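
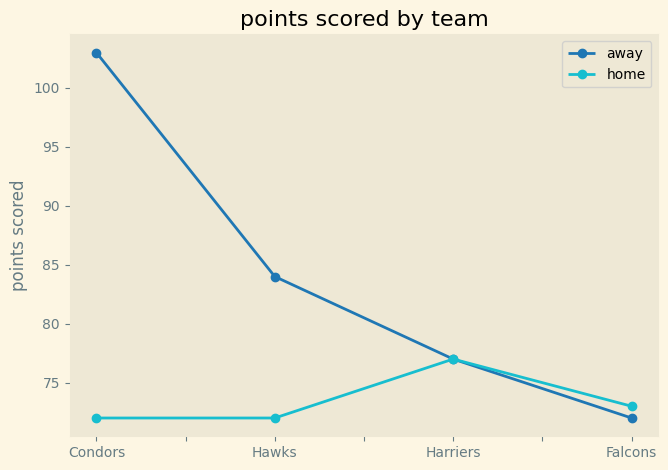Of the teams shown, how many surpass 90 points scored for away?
Above 90: Condors.

1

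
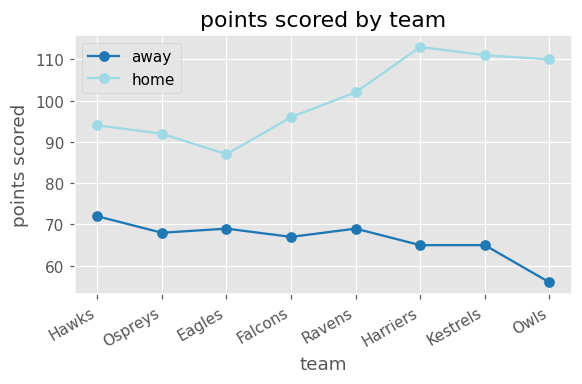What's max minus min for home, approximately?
Max Harriers ≈ 115, min Eagles ≈ 85; range ≈ 30.

≈ 30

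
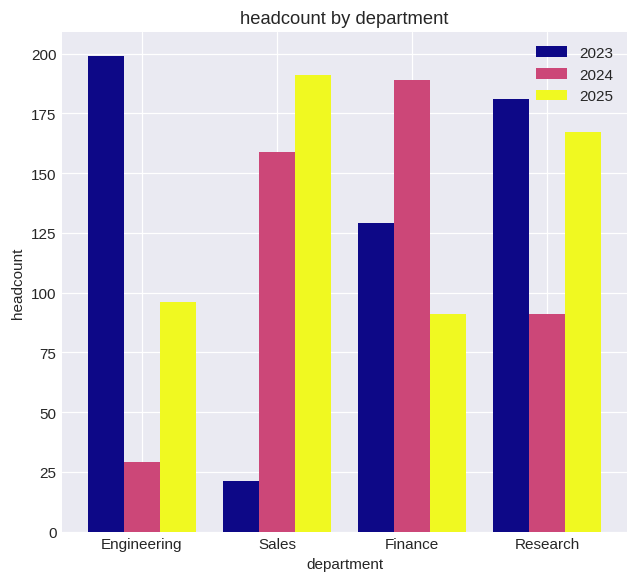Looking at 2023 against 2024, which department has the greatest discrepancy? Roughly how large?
Engineering: 2023 ≈ 200, 2024 ≈ 20 → gap ≈ 180. Next-largest (Sales) is only ≈ 140.

Engineering, ≈ 180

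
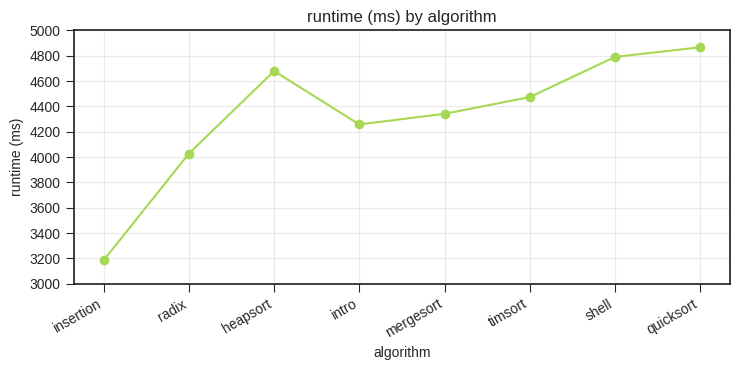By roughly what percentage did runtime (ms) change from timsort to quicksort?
timsort ≈ 4400, quicksort ≈ 4800; (4800 − 4400) / 4400 ≈ +9.1%.

≈ +9.1%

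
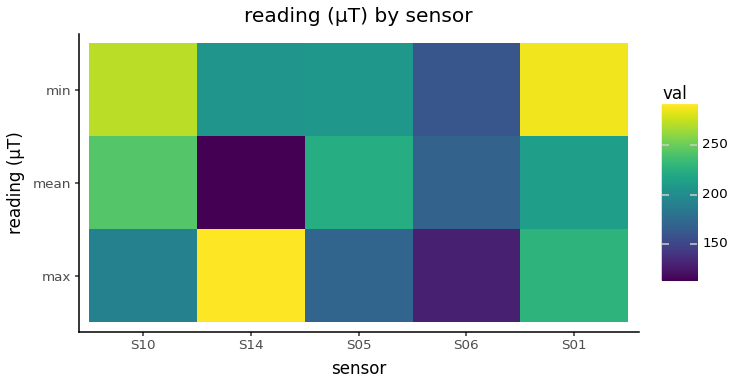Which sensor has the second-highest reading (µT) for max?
S01

Top 3 for max: S14 ≈ 300, S01 ≈ 220, S10 ≈ 200.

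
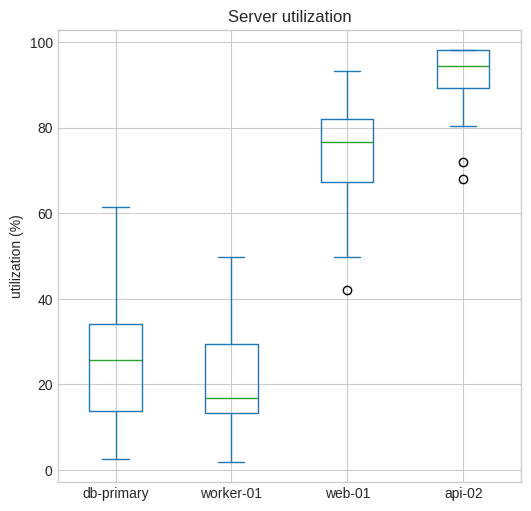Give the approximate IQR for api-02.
Q3 ≈ 100, Q1 ≈ 90; IQR ≈ 10.

≈ 10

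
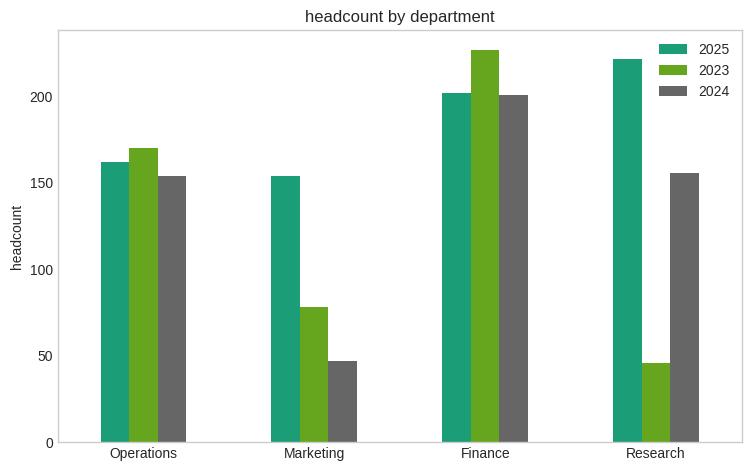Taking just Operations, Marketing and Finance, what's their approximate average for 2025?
(160 + 160 + 200) / 3 ≈ 173.

≈ 173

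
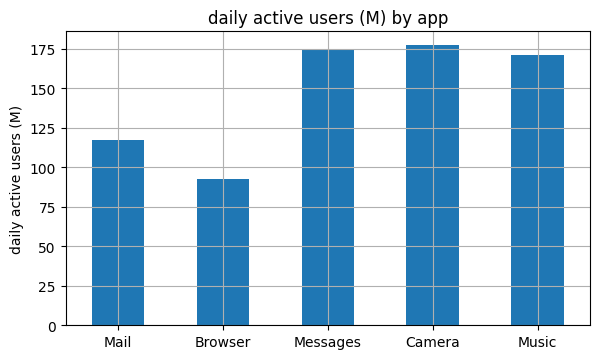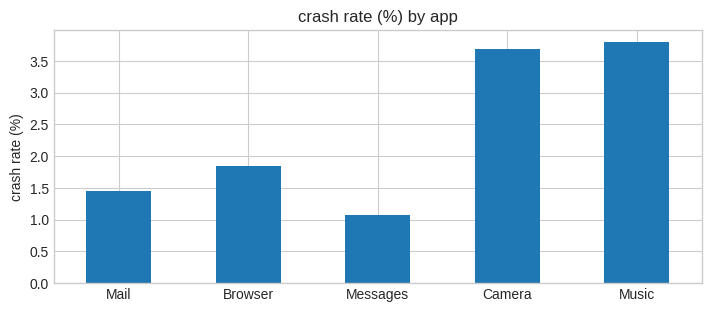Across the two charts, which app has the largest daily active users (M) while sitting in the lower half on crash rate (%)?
Chart 2 median crash rate (%) ≈ 2; below-median apps: Mail, Messages. Among those, Messages has the highest daily active users (M) (≈ 180).

Messages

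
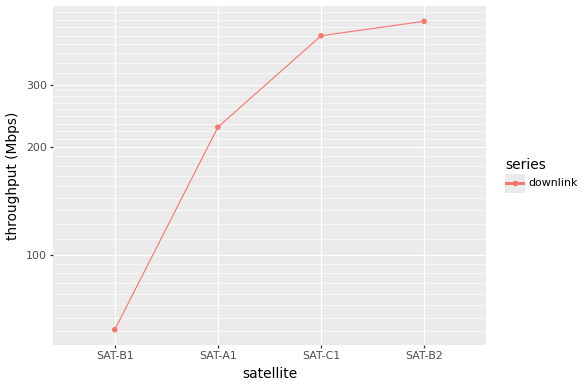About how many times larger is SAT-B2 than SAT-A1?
SAT-B2 ≈ 450, SAT-A1 ≈ 250; 450/250 ≈ 1.8.

≈ 1.8×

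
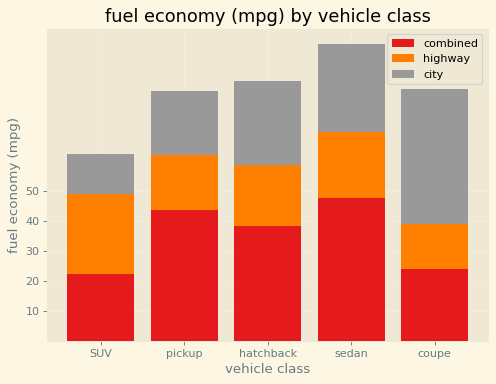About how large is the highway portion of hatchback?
≈ 20

highway top ≈ 60, bottom ≈ 40; segment ≈ 20.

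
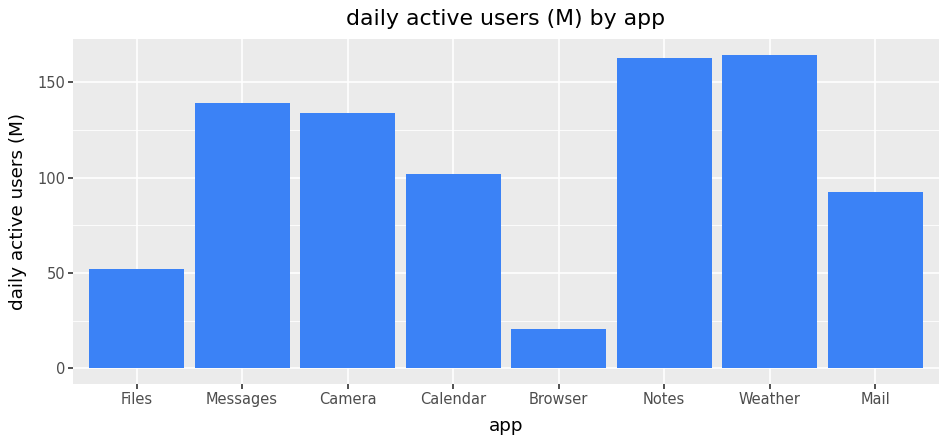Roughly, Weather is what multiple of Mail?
Weather ≈ 160, Mail ≈ 100; 160/100 ≈ 1.6.

≈ 1.6×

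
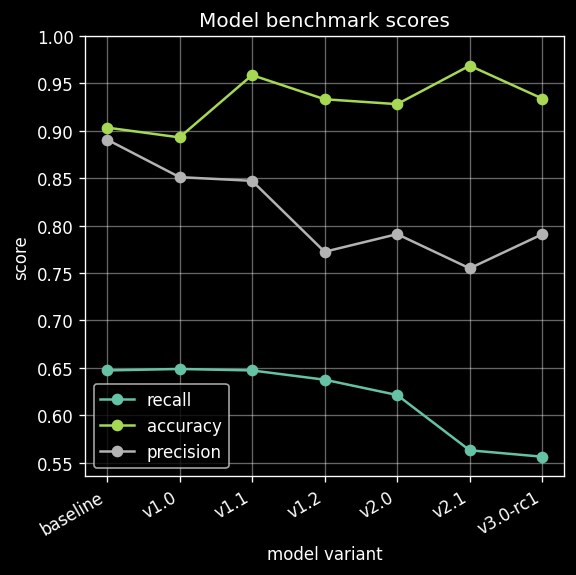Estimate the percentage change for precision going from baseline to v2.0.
baseline ≈ 0.90, v2.0 ≈ 0.80; (0.80 − 0.90) / 0.90 ≈ -11.1%.

≈ -11.1%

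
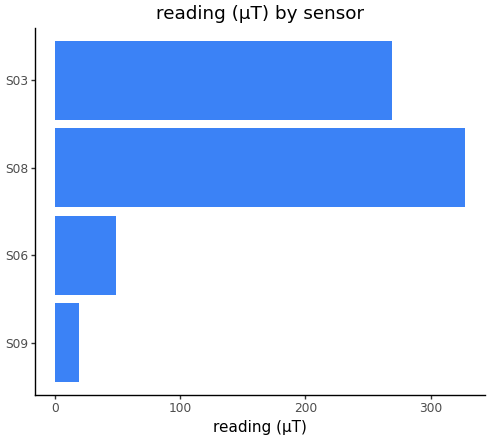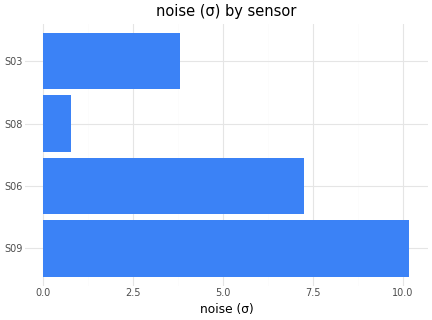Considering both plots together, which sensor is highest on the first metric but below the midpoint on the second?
Chart 2 median noise (σ) ≈ 6; below-median sensors: S08, S03. Among those, S08 has the highest reading (µT) (≈ 350).

S08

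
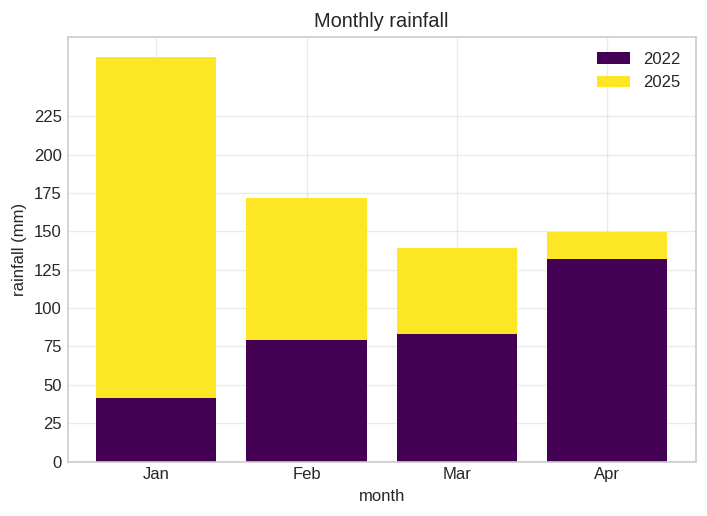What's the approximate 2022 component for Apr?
≈ 125

2022 top ≈ 125, bottom ≈ 0; segment ≈ 125.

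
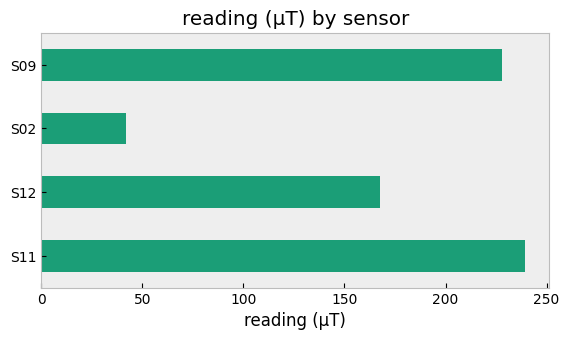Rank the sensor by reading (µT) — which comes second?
Top 3: S11 ≈ 240, S09 ≈ 220, S12 ≈ 160.

S09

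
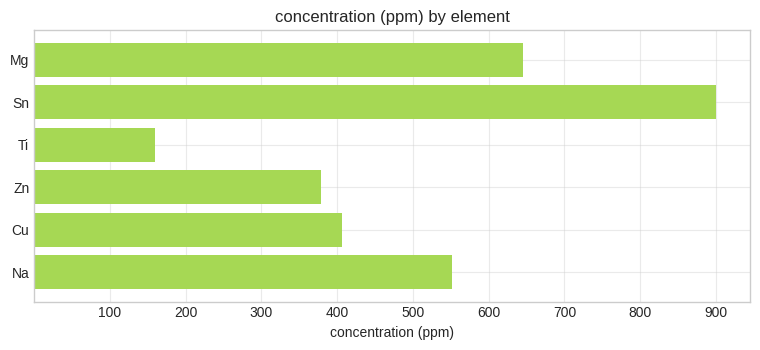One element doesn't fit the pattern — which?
Sn

Sn ≈ 900; the rest sit between ≈ 200 and ≈ 600.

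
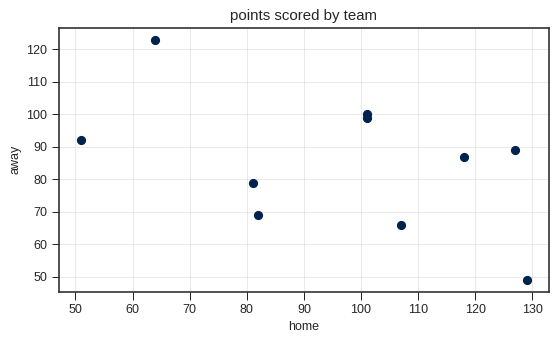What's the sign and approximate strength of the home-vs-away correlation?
negative, moderate

Points are negatively correlated; moderate (|r| ≈ 0.5).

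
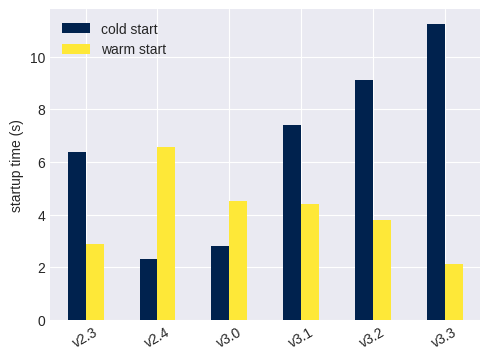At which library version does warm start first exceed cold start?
v2.4

v2.3: warm start ≈ 3 vs cold start ≈ 6 (not yet); v2.4: warm start ≈ 7 vs cold start ≈ 2 (first crossover).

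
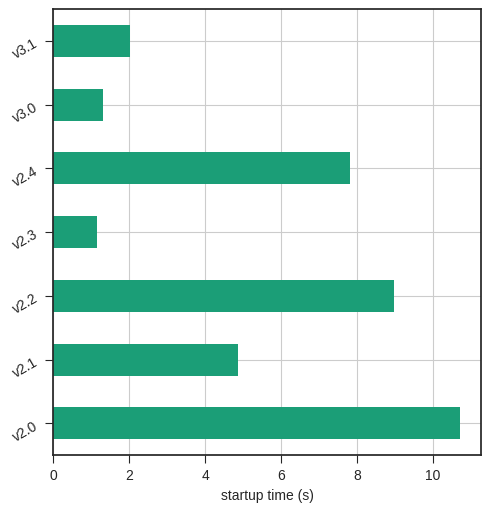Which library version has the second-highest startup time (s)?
v2.2

Top 3: v2.0 ≈ 11, v2.2 ≈ 9, v2.4 ≈ 8.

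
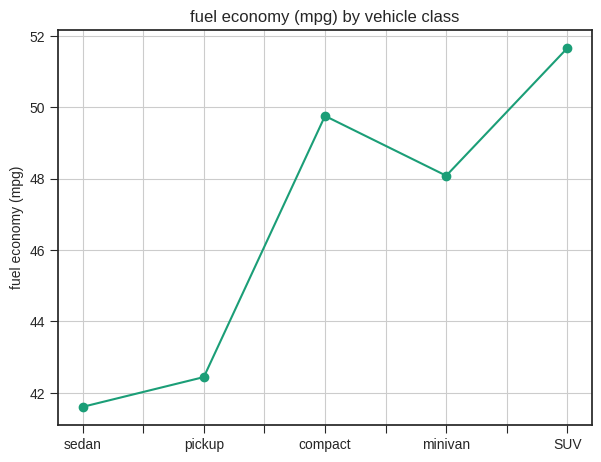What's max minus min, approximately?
Max SUV ≈ 52, min sedan ≈ 42; range ≈ 10.

≈ 10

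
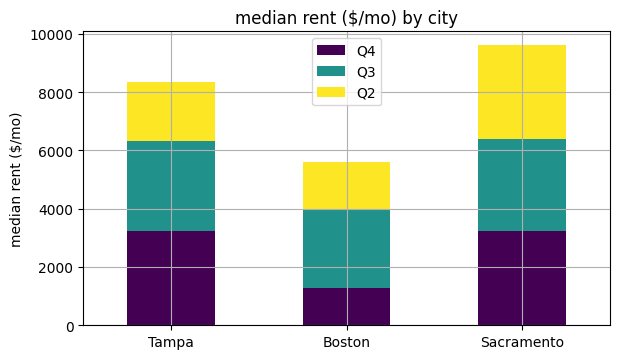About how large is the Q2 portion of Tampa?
Q2 top ≈ 8000, bottom ≈ 6000; segment ≈ 2000.

≈ 2000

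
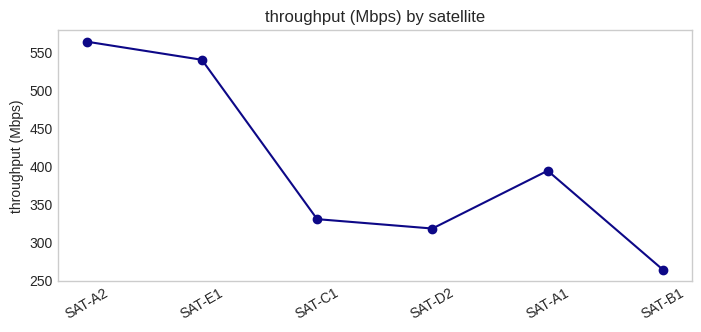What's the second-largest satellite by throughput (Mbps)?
SAT-E1

Top 3: SAT-A2 ≈ 575, SAT-E1 ≈ 550, SAT-A1 ≈ 400.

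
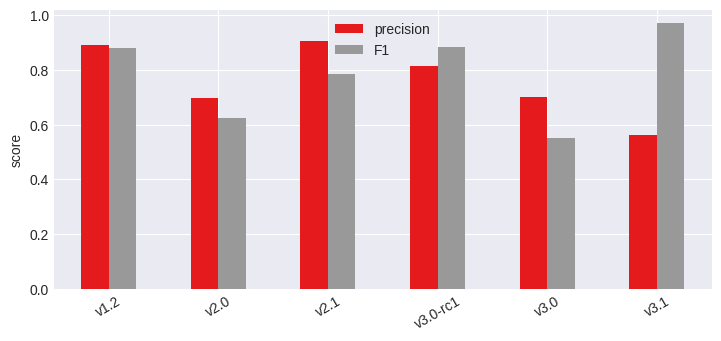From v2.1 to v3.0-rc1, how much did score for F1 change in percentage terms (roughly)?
v2.1 ≈ 0.8, v3.0-rc1 ≈ 0.9; (0.9 − 0.8) / 0.8 ≈ +12.5%.

≈ +12.5%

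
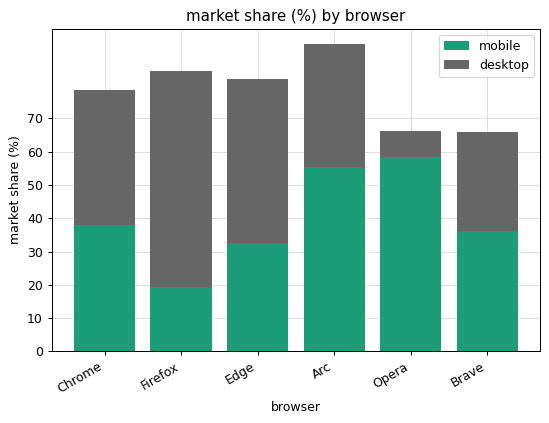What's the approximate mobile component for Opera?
mobile top ≈ 60, bottom ≈ 0; segment ≈ 60.

≈ 60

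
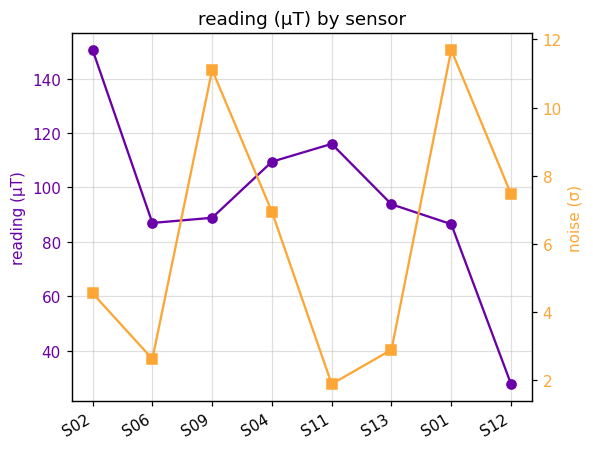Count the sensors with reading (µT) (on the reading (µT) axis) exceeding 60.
Above 60: S02, S06, S09, S04, S11, S13, S01.

7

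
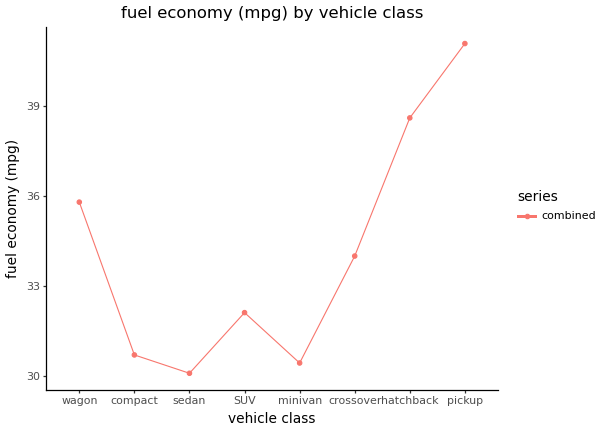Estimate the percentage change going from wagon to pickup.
≈ +13.9%

wagon ≈ 36, pickup ≈ 41; (41 − 36) / 36 ≈ +13.9%.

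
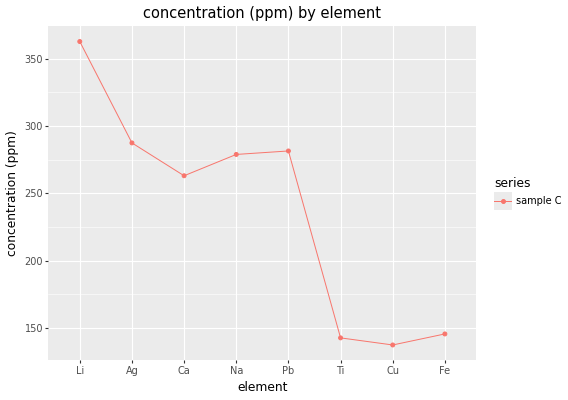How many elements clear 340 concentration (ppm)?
Above 340: Li.

1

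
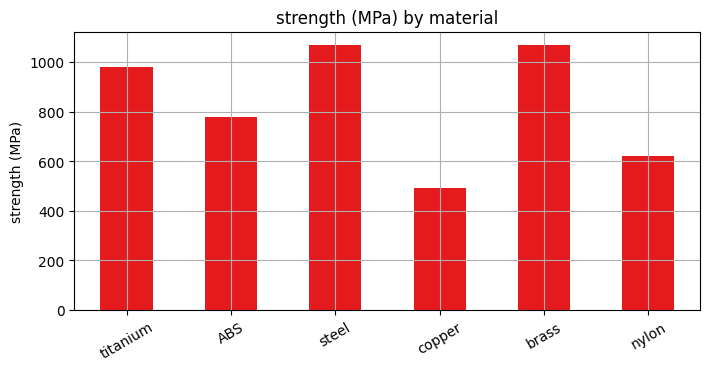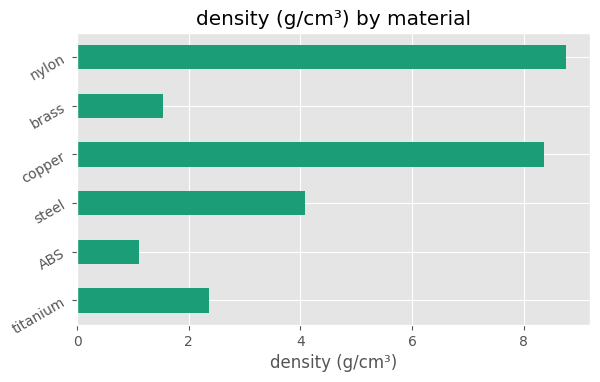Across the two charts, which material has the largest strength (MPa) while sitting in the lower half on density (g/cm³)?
brass

Chart 2 median density (g/cm³) ≈ 3; below-median materials: titanium, ABS, brass. Among those, brass has the highest strength (MPa) (≈ 1100).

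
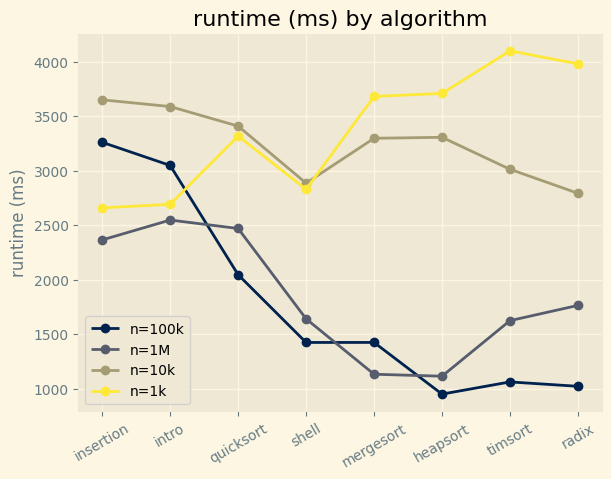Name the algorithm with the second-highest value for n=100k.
Top 3 for n=100k: insertion ≈ 3500, intro ≈ 3000, quicksort ≈ 2000.

intro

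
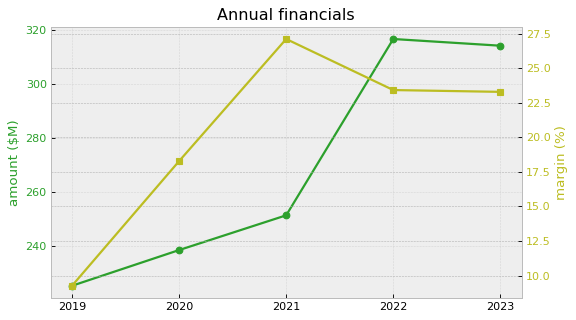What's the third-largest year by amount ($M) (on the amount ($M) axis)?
2021

Top 4 (on the amount ($M) axis): 2022 ≈ 320, 2023 ≈ 310, 2021 ≈ 250, 2020 ≈ 240.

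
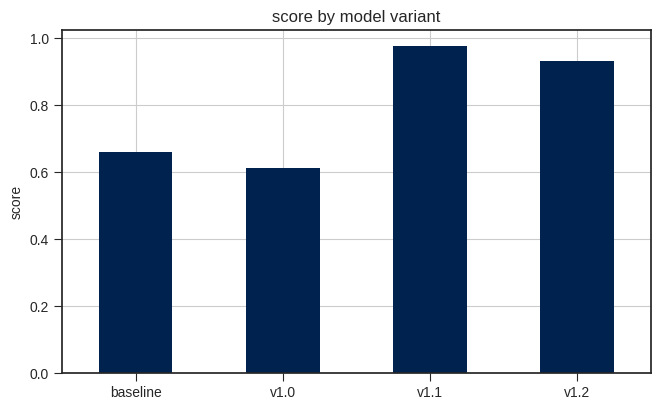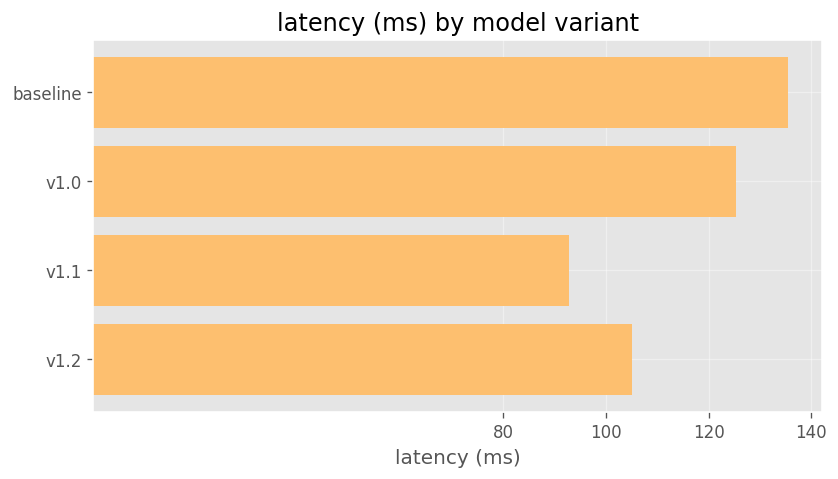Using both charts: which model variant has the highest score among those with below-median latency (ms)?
Chart 2 median latency (ms) ≈ 120; below-median model variants: v1.1, v1.2. Among those, v1.1 has the highest score (≈ 1).

v1.1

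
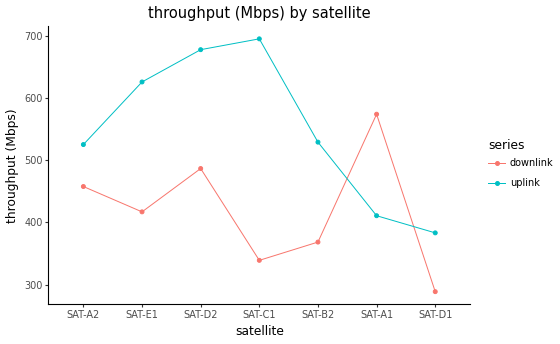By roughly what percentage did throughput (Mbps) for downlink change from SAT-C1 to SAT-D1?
SAT-C1 ≈ 350, SAT-D1 ≈ 300; (300 − 350) / 350 ≈ -14.3%.

≈ -14.3%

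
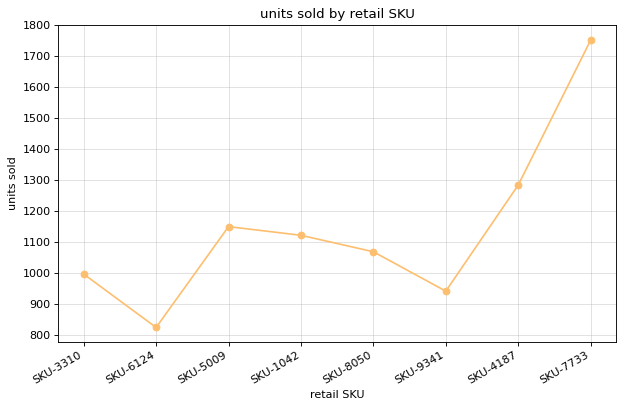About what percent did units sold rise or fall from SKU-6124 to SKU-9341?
SKU-6124 ≈ 800, SKU-9341 ≈ 900; (900 − 800) / 800 ≈ +12.5%.

≈ +12.5%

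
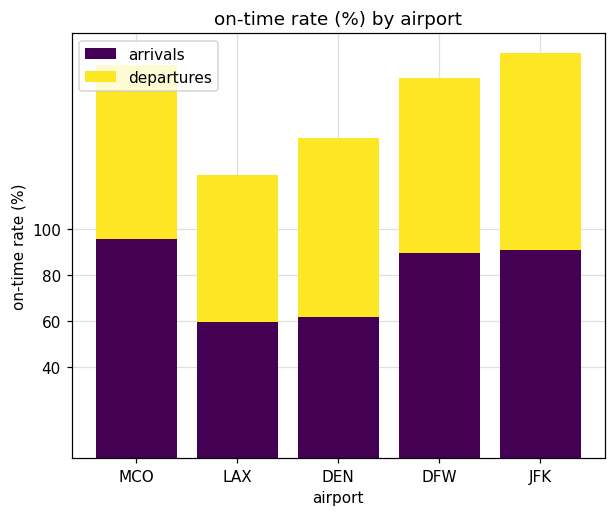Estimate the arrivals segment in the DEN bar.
arrivals top ≈ 60, bottom ≈ 0; segment ≈ 60.

≈ 60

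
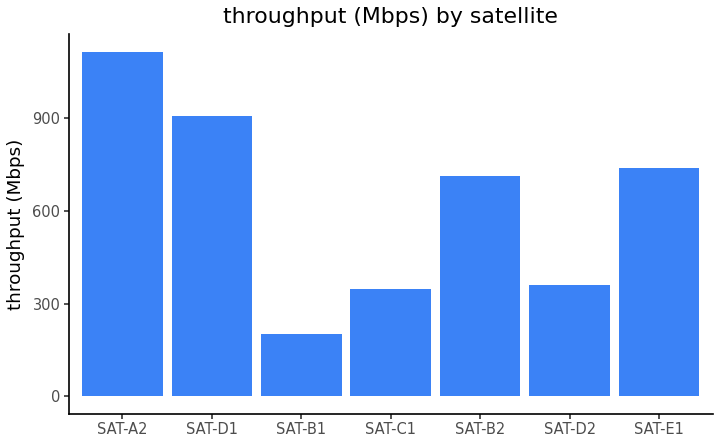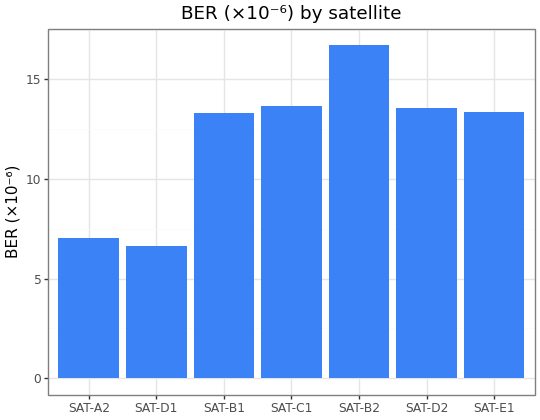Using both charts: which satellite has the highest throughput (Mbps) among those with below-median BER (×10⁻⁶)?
Chart 2 median BER (×10⁻⁶) ≈ 14; below-median satellites: SAT-A2, SAT-D1, SAT-B1. Among those, SAT-A2 has the highest throughput (Mbps) (≈ 1200).

SAT-A2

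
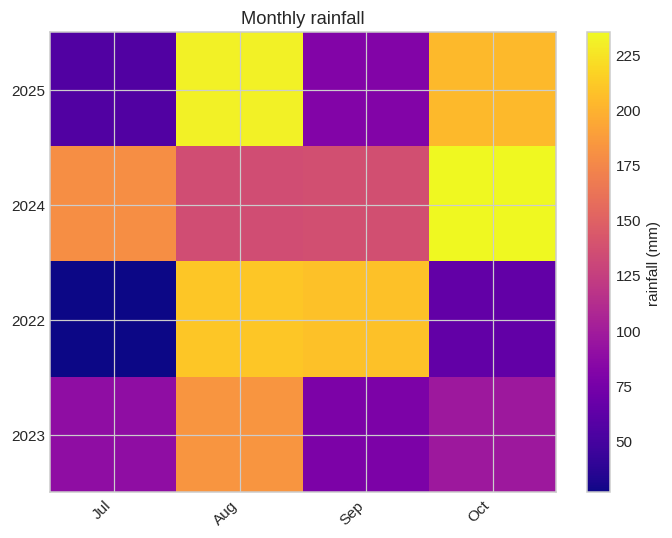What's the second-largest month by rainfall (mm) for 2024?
Top 3 for 2024: Oct ≈ 240, Jul ≈ 180, Sep ≈ 140.

Jul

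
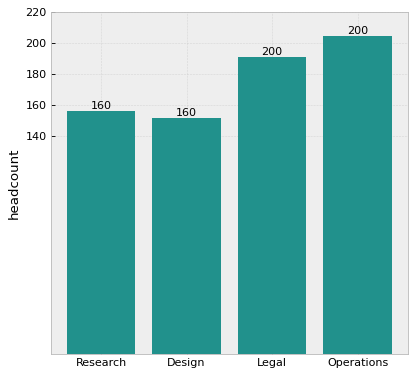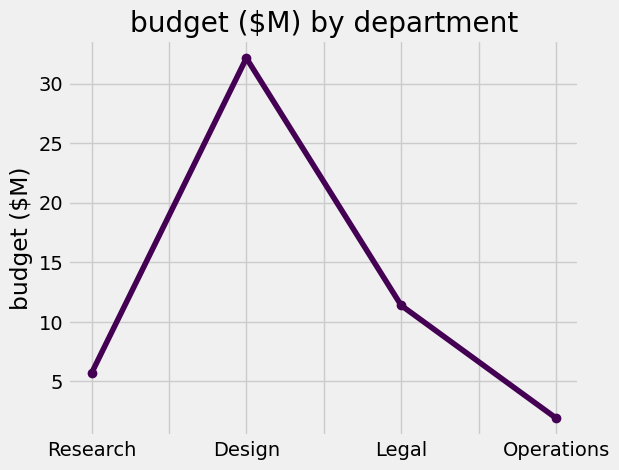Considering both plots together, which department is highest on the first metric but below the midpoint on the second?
Operations

Chart 2 median budget ($M) ≈ 10; below-median departments: Research, Operations. Among those, Operations has the highest headcount (≈ 200).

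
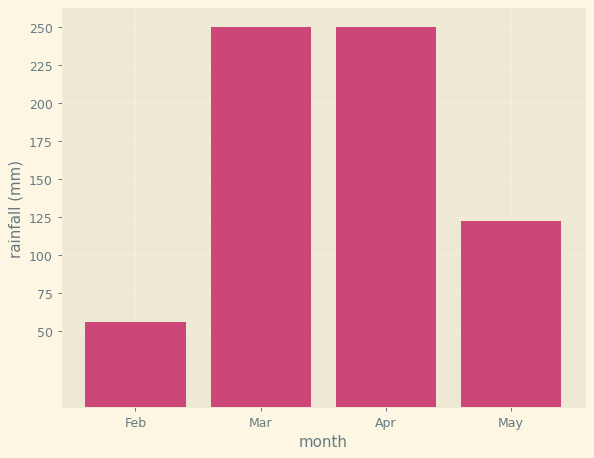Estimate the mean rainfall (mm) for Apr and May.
≈ 188

(250 + 125) / 2 ≈ 188.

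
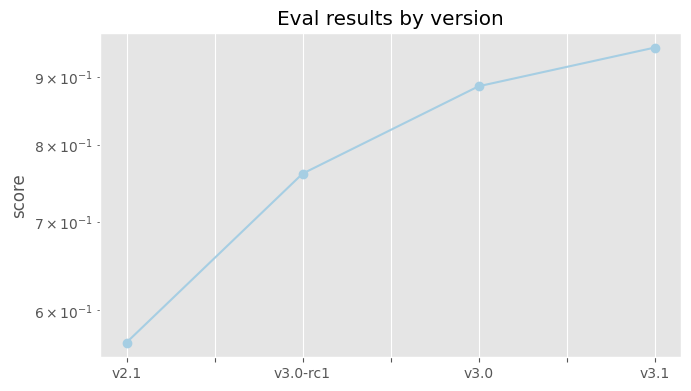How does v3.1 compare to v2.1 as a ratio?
≈ 1.73×

v3.1 ≈ 0.95, v2.1 ≈ 0.55; 0.95/0.55 ≈ 1.73.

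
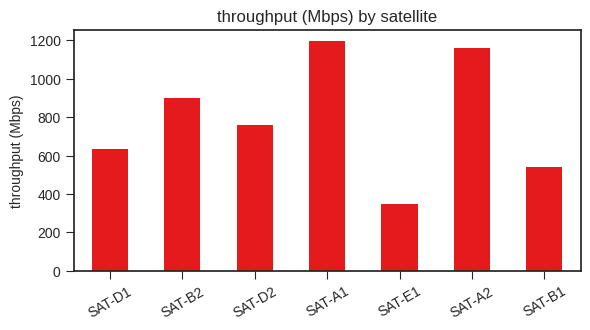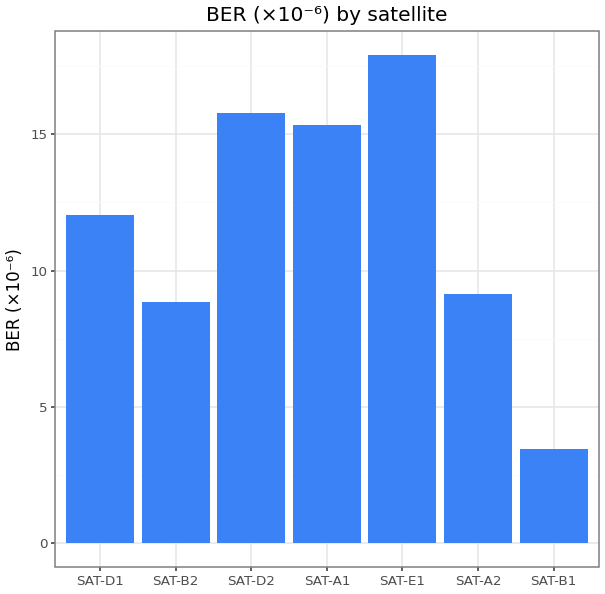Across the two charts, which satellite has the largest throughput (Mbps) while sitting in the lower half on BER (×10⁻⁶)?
Chart 2 median BER (×10⁻⁶) ≈ 12; below-median satellites: SAT-B2, SAT-A2, SAT-B1. Among those, SAT-A2 has the highest throughput (Mbps) (≈ 1200).

SAT-A2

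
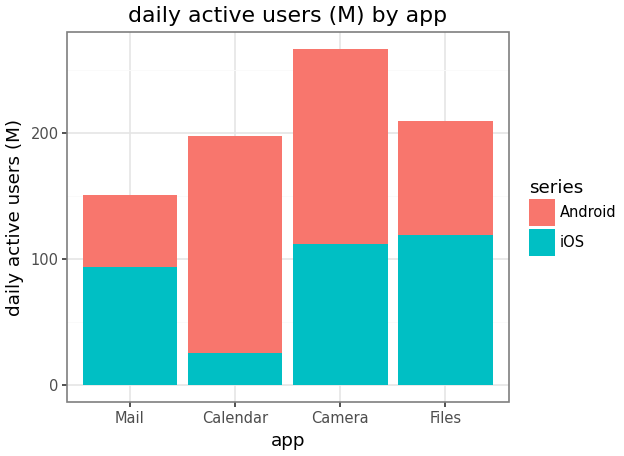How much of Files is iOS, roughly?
≈ 125

iOS top ≈ 125, bottom ≈ 0; segment ≈ 125.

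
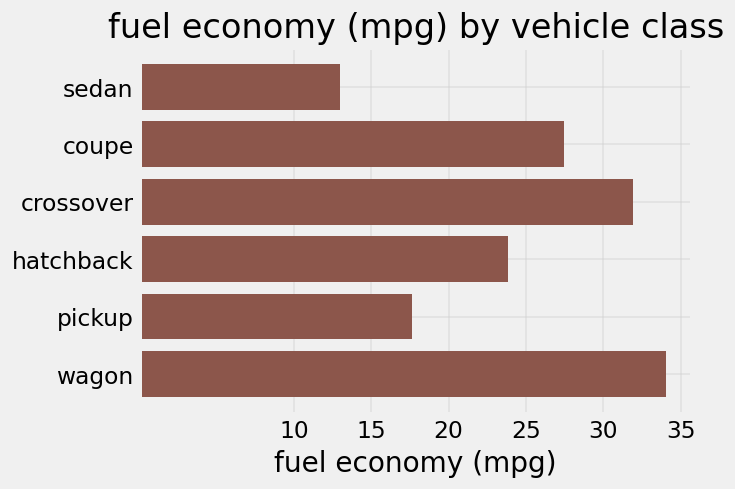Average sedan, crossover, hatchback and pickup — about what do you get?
≈ 22

(15 + 30 + 25 + 20) / 4 ≈ 22.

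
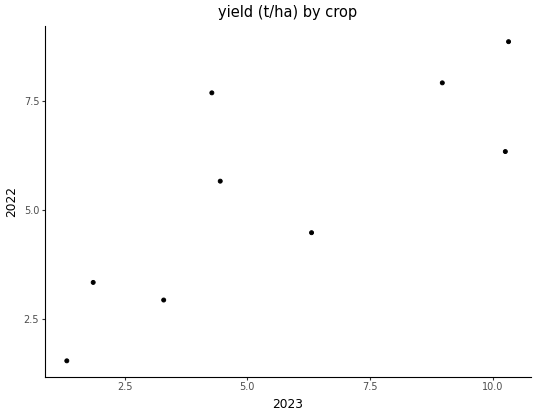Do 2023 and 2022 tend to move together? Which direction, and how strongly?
Points are positively correlated; strong (|r| ≈ 0.8).

positive, strong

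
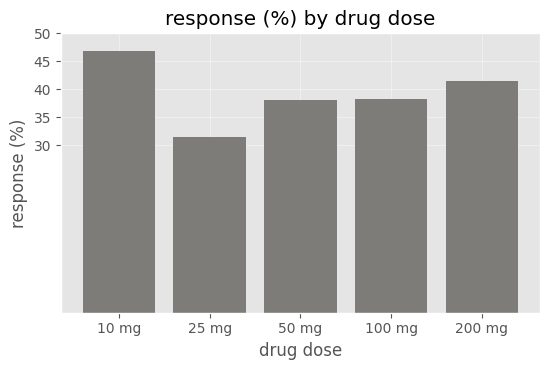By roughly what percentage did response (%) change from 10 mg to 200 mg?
10 mg ≈ 45, 200 mg ≈ 40; (40 − 45) / 45 ≈ -11.1%.

≈ -11.1%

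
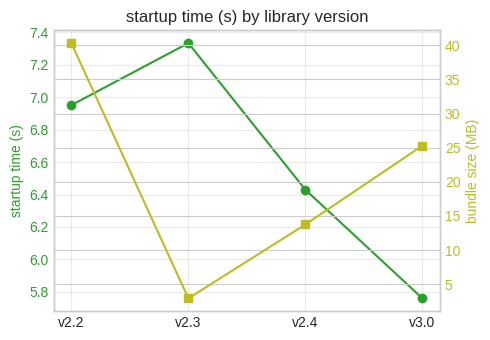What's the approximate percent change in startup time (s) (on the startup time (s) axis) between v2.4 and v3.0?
≈ -9.4%

v2.4 ≈ 6.4, v3.0 ≈ 5.8; (5.8 − 6.4) / 6.4 ≈ -9.4%.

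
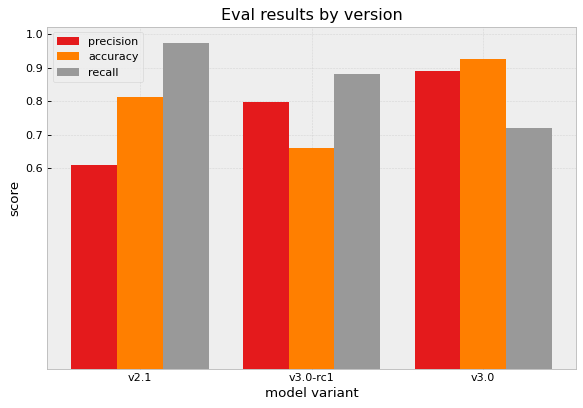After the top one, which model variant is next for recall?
Top 3 for recall: v2.1 ≈ 1.0, v3.0-rc1 ≈ 0.9, v3.0 ≈ 0.7.

v3.0-rc1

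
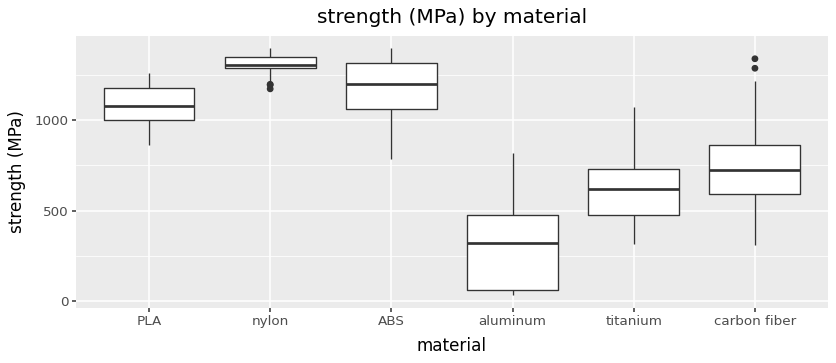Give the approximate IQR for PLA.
Q3 ≈ 1200, Q1 ≈ 1000; IQR ≈ 200.

≈ 200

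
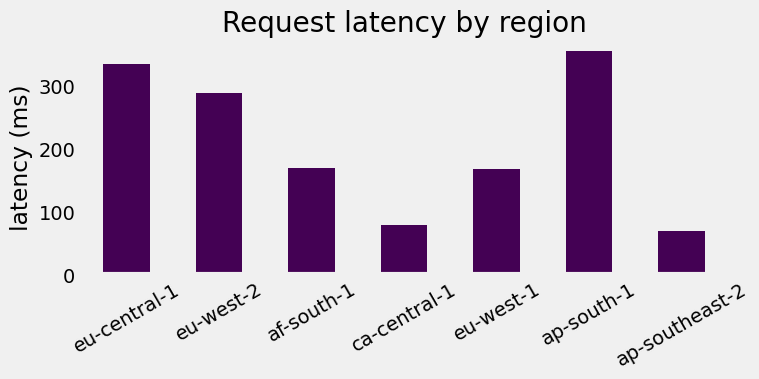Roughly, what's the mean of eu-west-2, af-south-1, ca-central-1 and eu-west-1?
≈ 175

(300 + 150 + 100 + 150) / 4 ≈ 175.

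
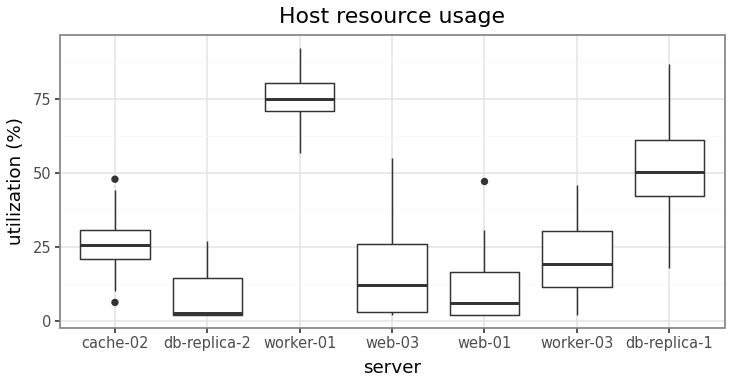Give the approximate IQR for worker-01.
Q3 ≈ 80, Q1 ≈ 70; IQR ≈ 10.

≈ 10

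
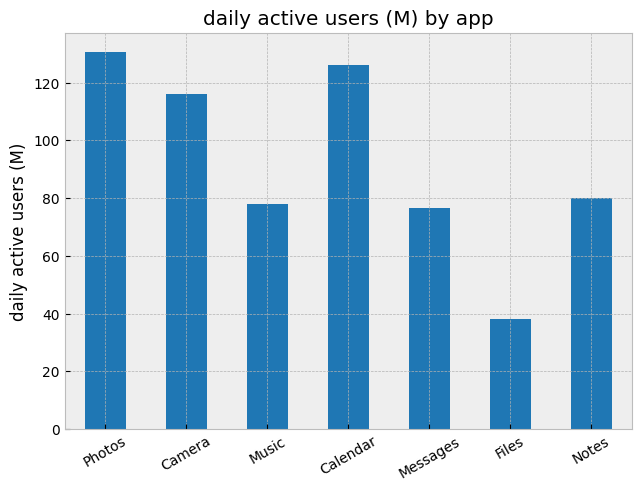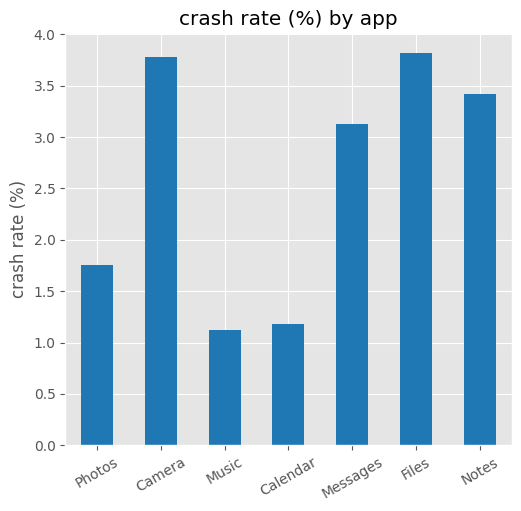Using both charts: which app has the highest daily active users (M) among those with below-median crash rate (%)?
Photos

Chart 2 median crash rate (%) ≈ 3; below-median apps: Photos, Music, Calendar. Among those, Photos has the highest daily active users (M) (≈ 140).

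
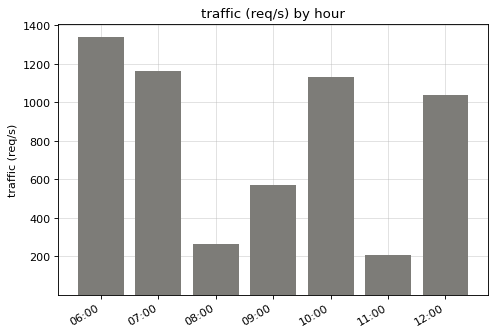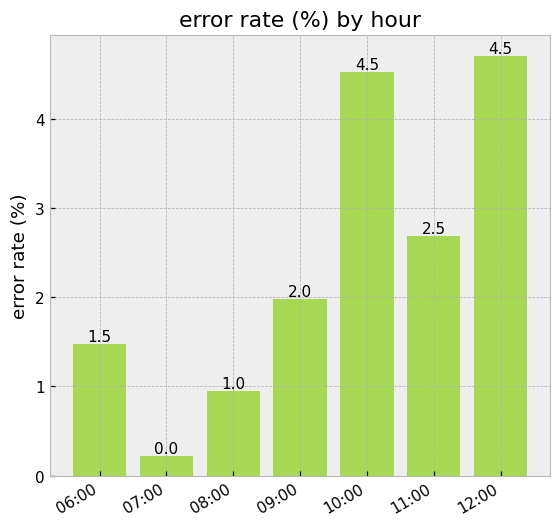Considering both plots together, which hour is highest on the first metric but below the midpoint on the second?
Chart 2 median error rate (%) ≈ 2; below-median hours: 06:00, 07:00, 08:00. Among those, 06:00 has the highest traffic (req/s) (≈ 1400).

06:00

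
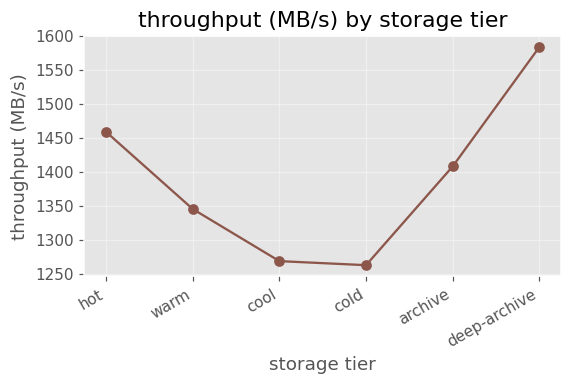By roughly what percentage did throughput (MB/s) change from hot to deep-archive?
≈ +10.3%

hot ≈ 1450, deep-archive ≈ 1600; (1600 − 1450) / 1450 ≈ +10.3%.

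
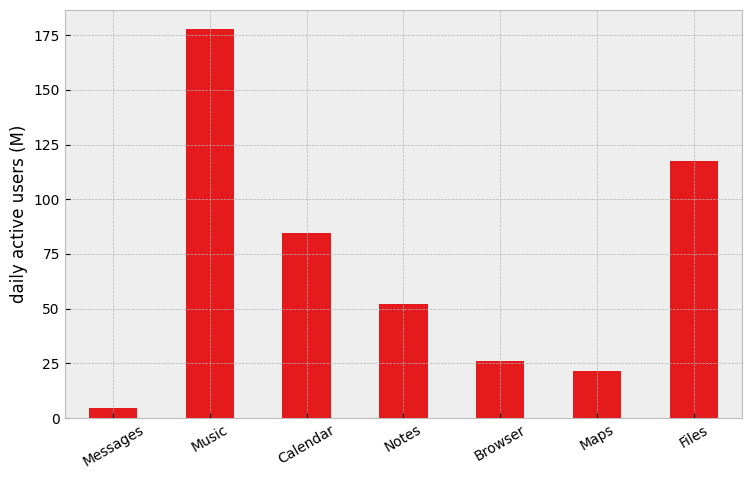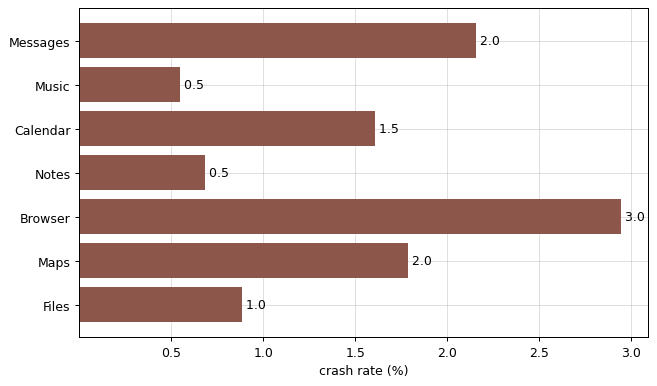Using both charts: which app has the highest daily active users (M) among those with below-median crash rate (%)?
Music

Chart 2 median crash rate (%) ≈ 1.5; below-median apps: Music, Notes, Files. Among those, Music has the highest daily active users (M) (≈ 180).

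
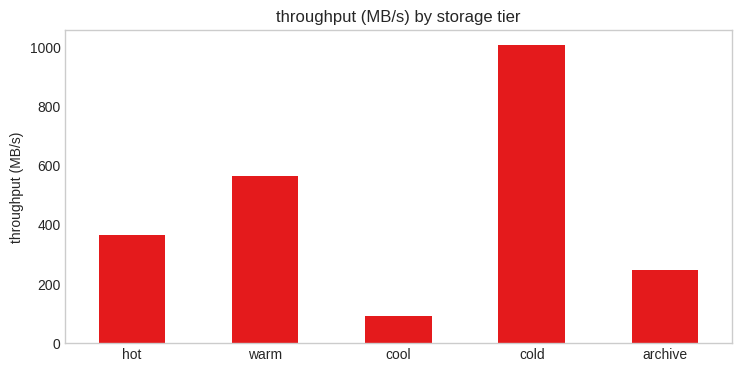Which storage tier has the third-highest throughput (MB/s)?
Top 4: cold ≈ 1000, warm ≈ 600, hot ≈ 400, archive ≈ 200.

hot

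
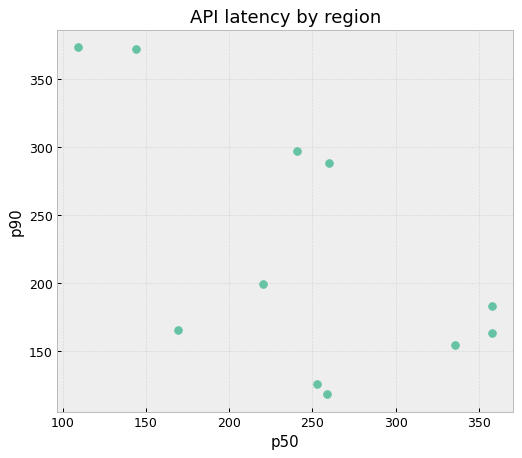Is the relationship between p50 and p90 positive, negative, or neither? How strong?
negative, moderate

Points are negatively correlated; moderate (|r| ≈ 0.6).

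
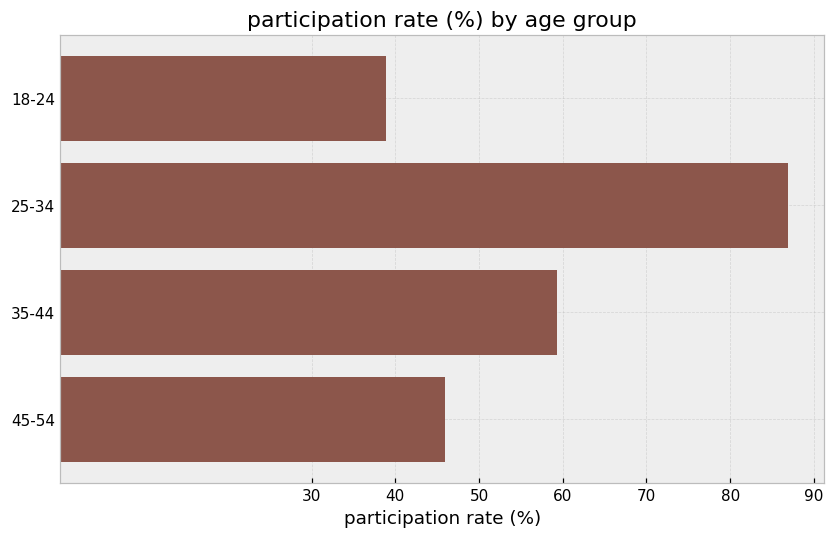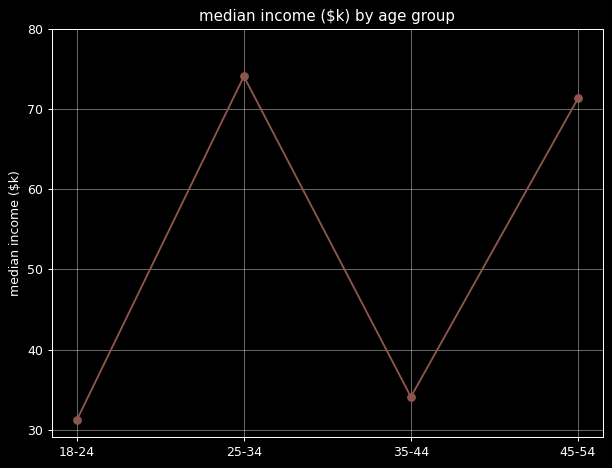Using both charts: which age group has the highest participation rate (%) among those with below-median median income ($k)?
35-44

Chart 2 median median income ($k) ≈ 50; below-median age groups: 18-24, 35-44. Among those, 35-44 has the highest participation rate (%) (≈ 60).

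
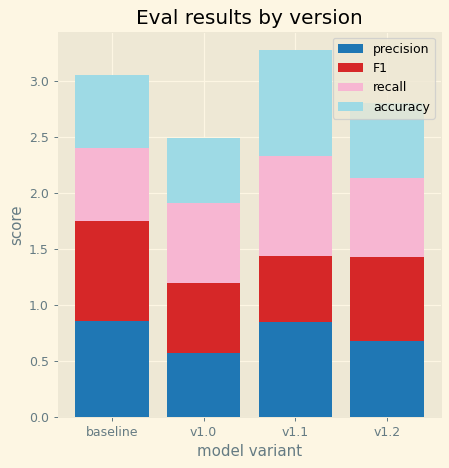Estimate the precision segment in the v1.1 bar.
≈ 1.0

precision top ≈ 1.0, bottom ≈ 0.0; segment ≈ 1.0.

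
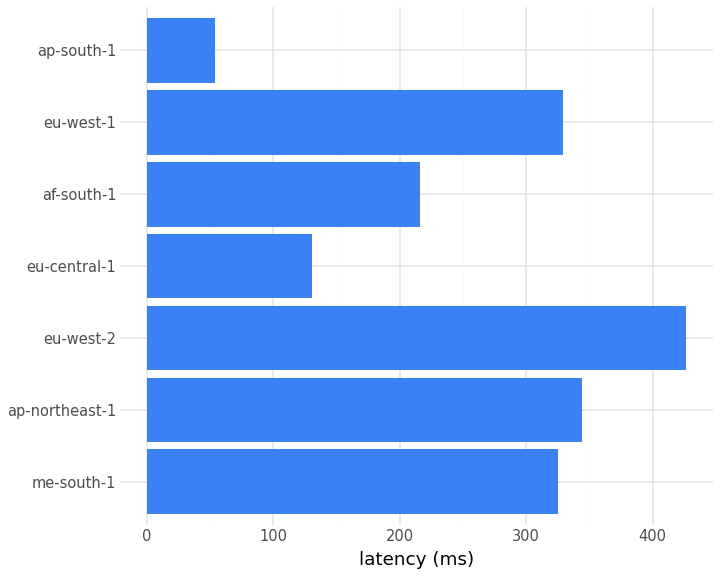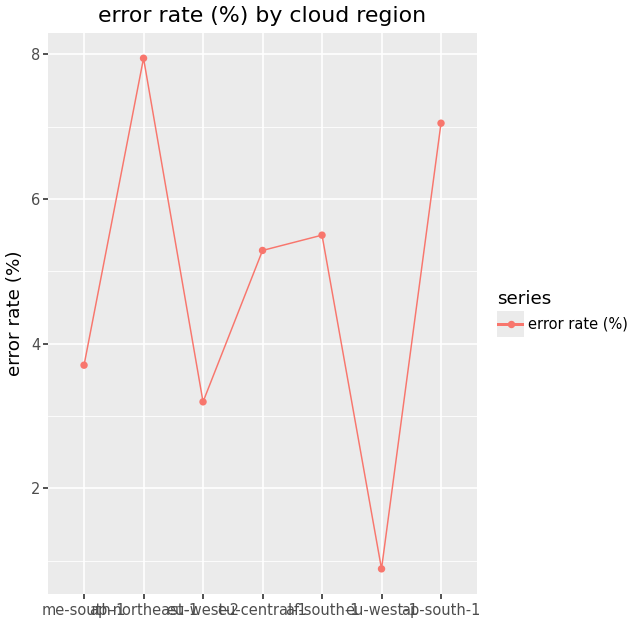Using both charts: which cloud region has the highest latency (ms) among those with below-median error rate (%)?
eu-west-2

Chart 2 median error rate (%) ≈ 5; below-median cloud regions: me-south-1, eu-west-2, eu-west-1. Among those, eu-west-2 has the highest latency (ms) (≈ 450).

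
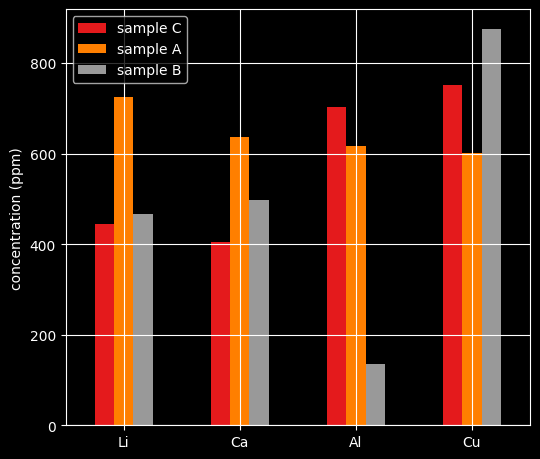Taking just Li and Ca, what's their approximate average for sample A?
≈ 650

(700 + 600) / 2 ≈ 650.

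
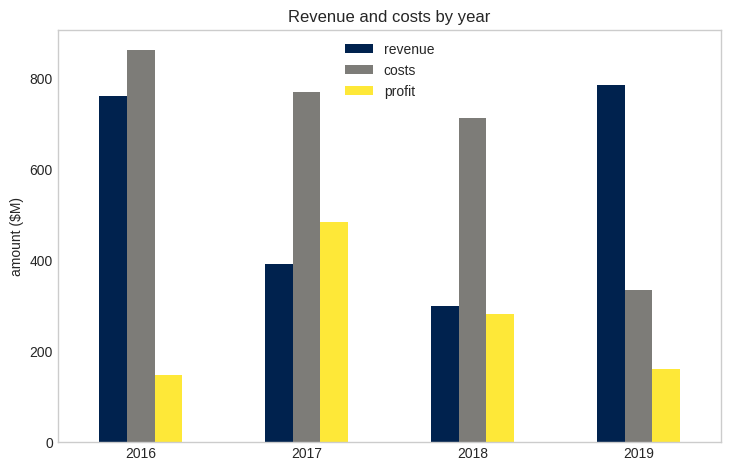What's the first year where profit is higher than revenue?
2017

2016: profit ≈ 100 vs revenue ≈ 800 (not yet); 2017: profit ≈ 500 vs revenue ≈ 400 (first crossover).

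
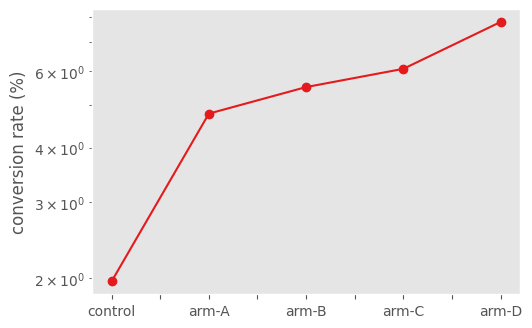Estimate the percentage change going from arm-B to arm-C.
≈ +9.1%

arm-B ≈ 5.5, arm-C ≈ 6.0; (6.0 − 5.5) / 5.5 ≈ +9.1%.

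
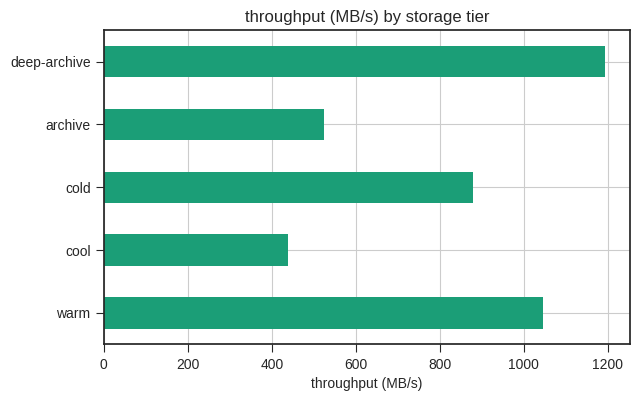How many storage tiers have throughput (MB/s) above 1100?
Above 1100: deep-archive.

1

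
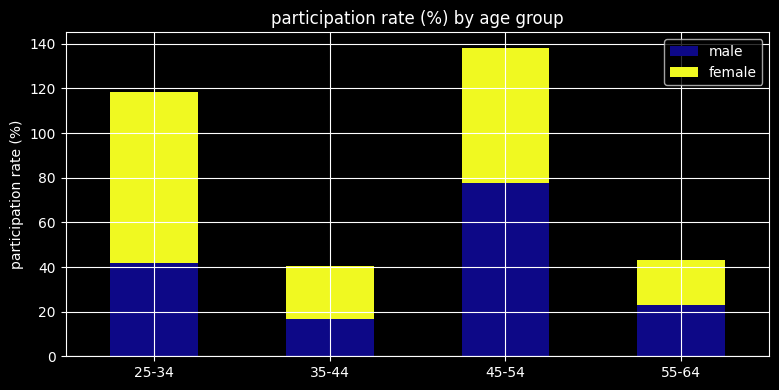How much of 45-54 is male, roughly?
≈ 80

male top ≈ 80, bottom ≈ 0; segment ≈ 80.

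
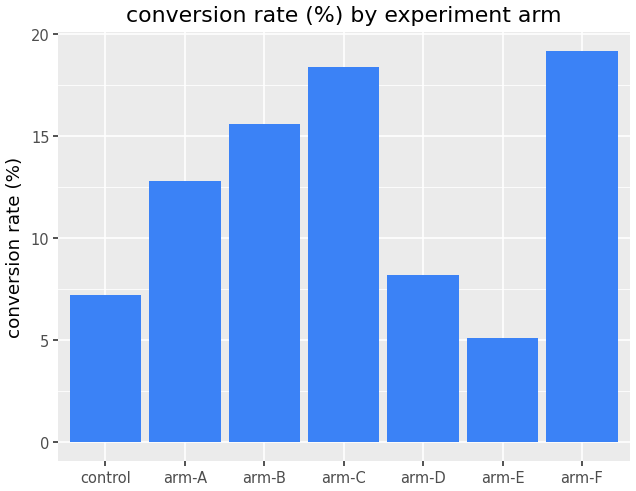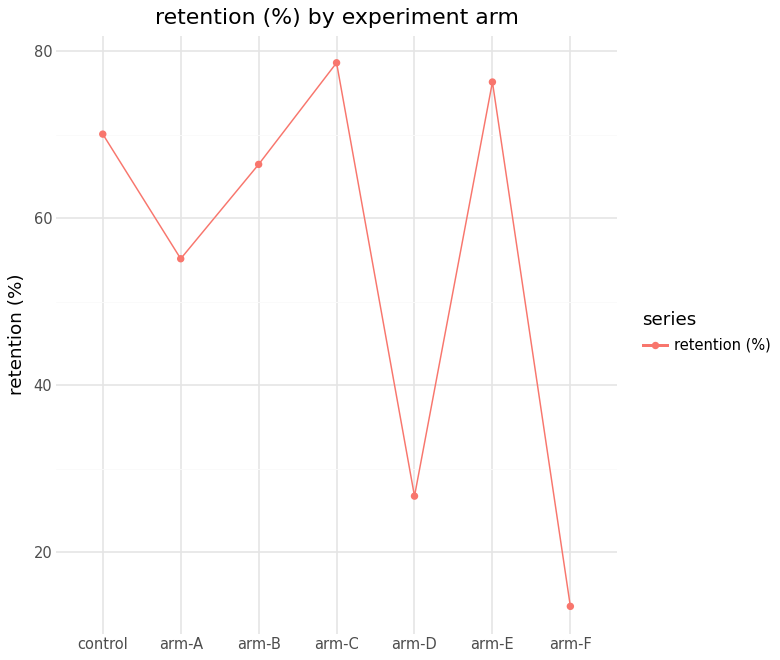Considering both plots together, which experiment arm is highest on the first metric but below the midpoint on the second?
arm-F

Chart 2 median retention (%) ≈ 70; below-median experiment arms: arm-A, arm-D, arm-F. Among those, arm-F has the highest conversion rate (%) (≈ 20).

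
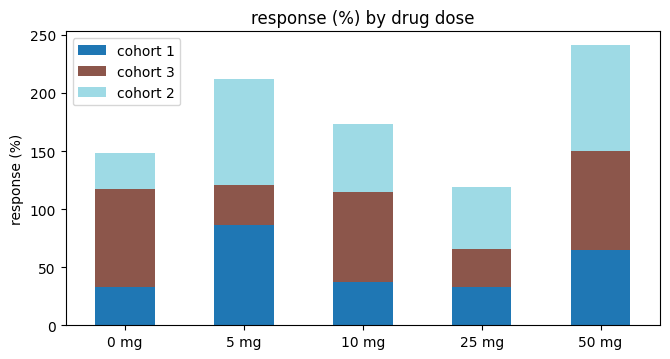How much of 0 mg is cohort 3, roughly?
cohort 3 top ≈ 125, bottom ≈ 25; segment ≈ 100.

≈ 100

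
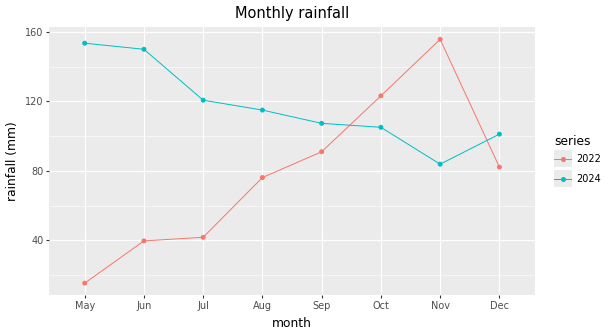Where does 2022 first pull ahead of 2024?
Oct

Sep: 2022 ≈ 100 vs 2024 ≈ 100 (not yet); Oct: 2022 ≈ 120 vs 2024 ≈ 100 (first crossover).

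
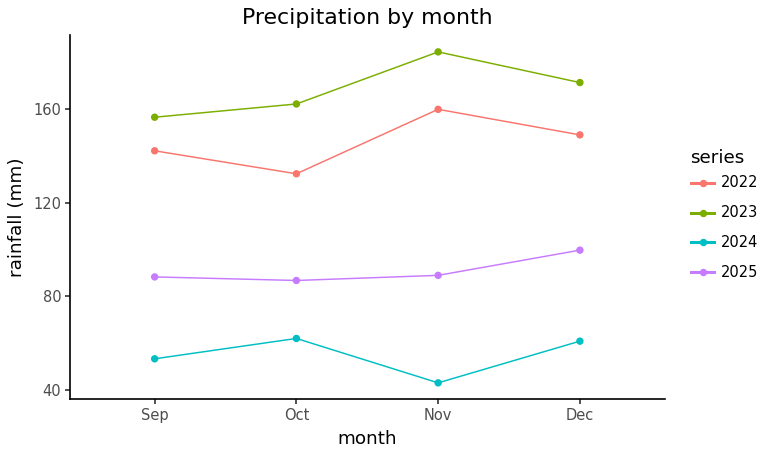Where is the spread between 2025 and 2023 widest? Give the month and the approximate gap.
Nov, ≈ 100 mm

Nov: 2025 ≈ 80, 2023 ≈ 180 → gap ≈ 100. Next-largest (Oct) is only ≈ 80.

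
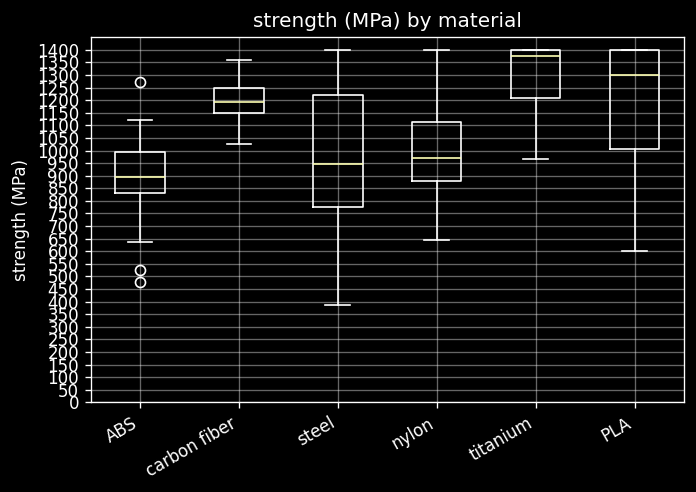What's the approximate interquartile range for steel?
≈ 400

Q3 ≈ 1200, Q1 ≈ 800; IQR ≈ 400.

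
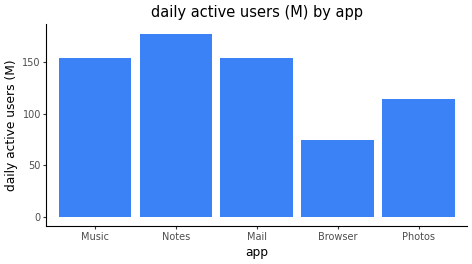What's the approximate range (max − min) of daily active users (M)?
Max Notes ≈ 180, min Browser ≈ 80; range ≈ 100.

≈ 100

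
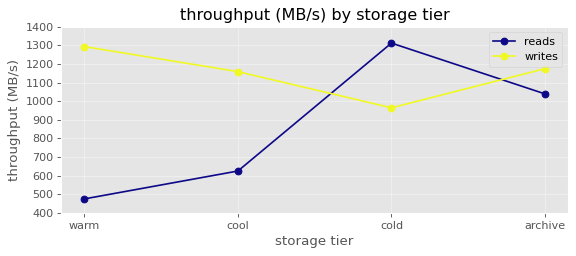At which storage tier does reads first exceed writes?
cool: reads ≈ 600 vs writes ≈ 1200 (not yet); cold: reads ≈ 1300 vs writes ≈ 1000 (first crossover).

cold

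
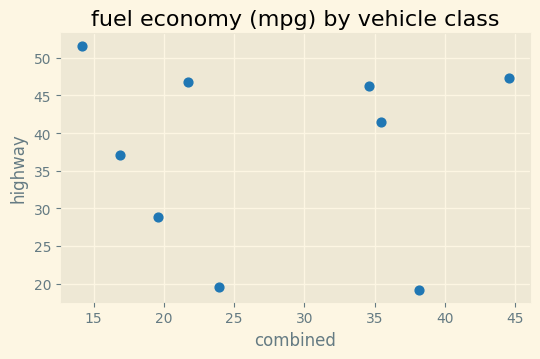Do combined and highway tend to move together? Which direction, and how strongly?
no clear correlation

Points are roughly uncorrelated; weak (|r| ≈ 0.0).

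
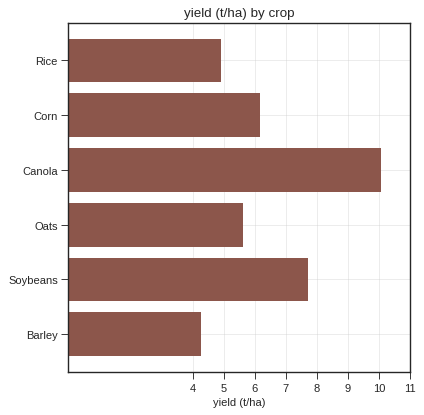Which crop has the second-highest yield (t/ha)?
Top 3: Canola ≈ 10, Soybeans ≈ 8, Corn ≈ 6.

Soybeans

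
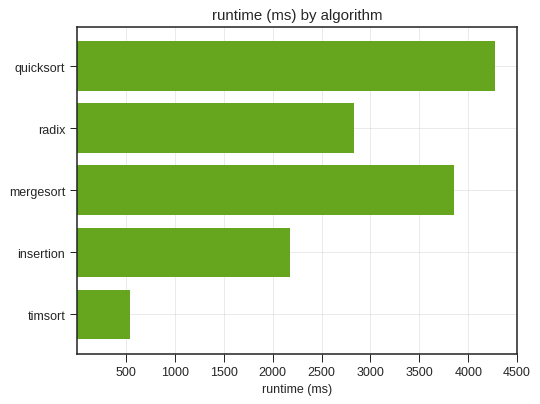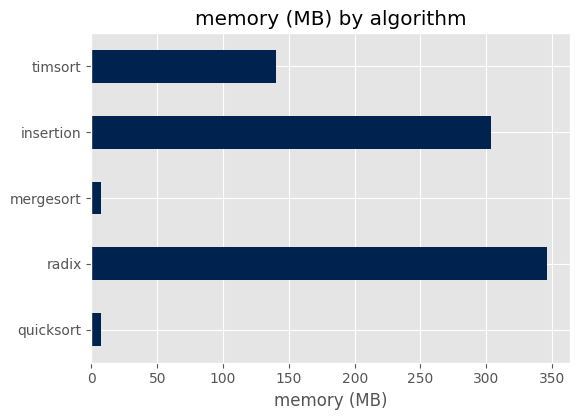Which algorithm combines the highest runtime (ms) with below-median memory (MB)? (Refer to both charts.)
quicksort

Chart 2 median memory (MB) ≈ 150; below-median algorithms: quicksort, mergesort. Among those, quicksort has the highest runtime (ms) (≈ 4500).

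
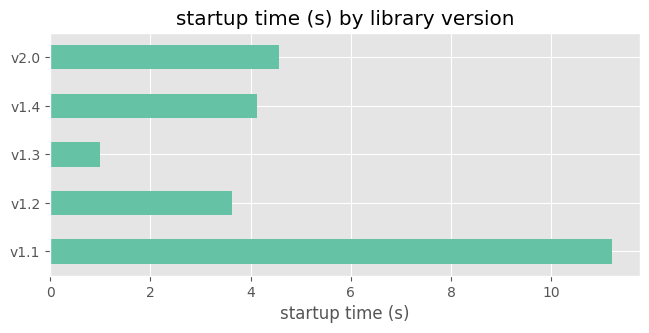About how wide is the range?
Max v1.1 ≈ 11, min v1.3 ≈ 1; range ≈ 10.

≈ 10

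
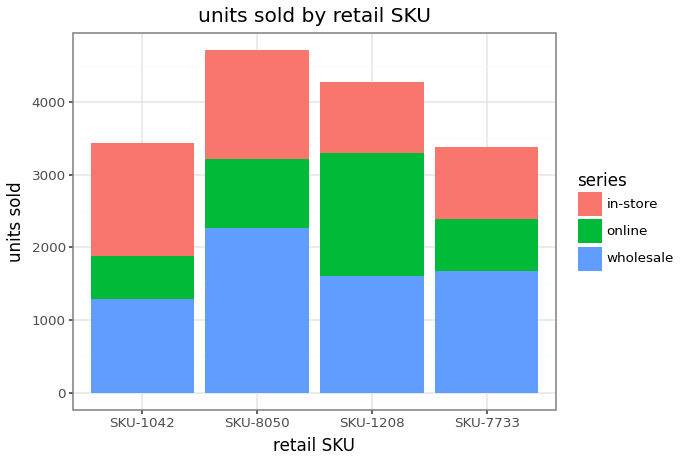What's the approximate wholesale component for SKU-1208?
≈ 1500

wholesale top ≈ 1500, bottom ≈ 0; segment ≈ 1500.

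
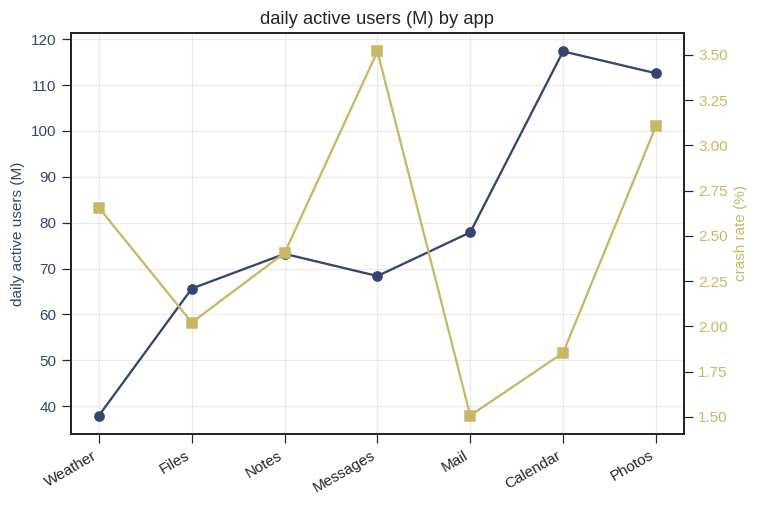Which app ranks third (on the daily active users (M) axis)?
Mail

Top 4 (on the daily active users (M) axis): Calendar ≈ 120, Photos ≈ 110, Mail ≈ 80, Notes ≈ 70.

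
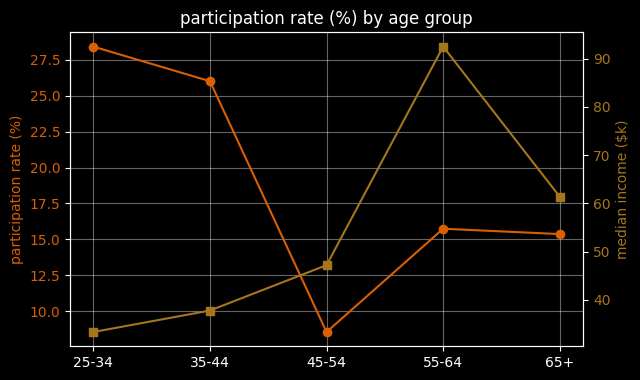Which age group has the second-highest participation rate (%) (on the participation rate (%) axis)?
Top 3 (on the participation rate (%) axis): 25-34 ≈ 28, 35-44 ≈ 26, 55-64 ≈ 16.

35-44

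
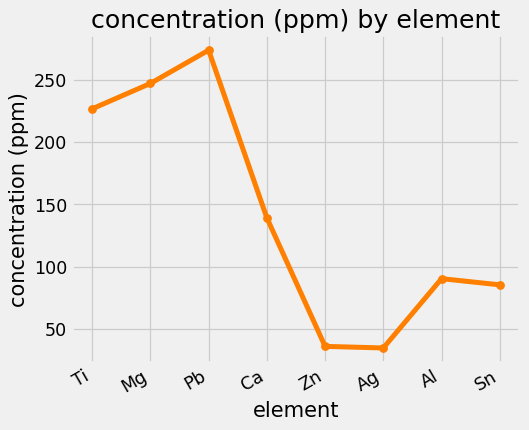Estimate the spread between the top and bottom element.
≈ 240

Max Pb ≈ 280, min Ag ≈ 40; range ≈ 240.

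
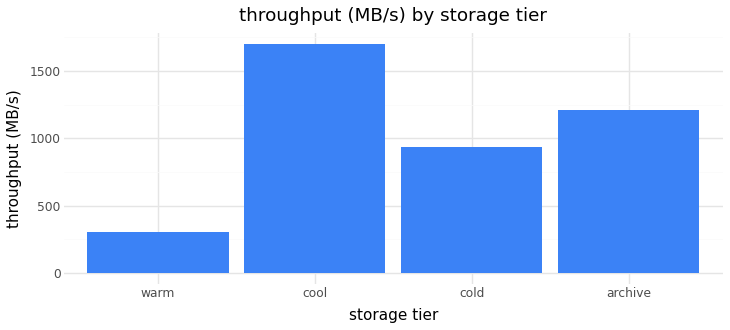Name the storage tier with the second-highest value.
Top 3: cool ≈ 1800, archive ≈ 1200, cold ≈ 1000.

archive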